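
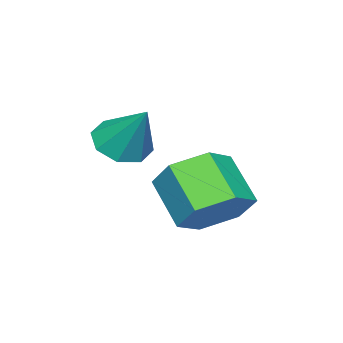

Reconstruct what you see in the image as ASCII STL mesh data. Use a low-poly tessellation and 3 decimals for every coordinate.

solid 
facet normal 0.349 0.667 -0.658
outer loop
vertex 3.929 -0.455 -4.199
vertex 3.259 0.214 -3.876
vertex 4.162 0.163 -3.448
endloop
endfacet
facet normal 0.907 -0.416 0.061
outer loop
vertex 3.929 -0.455 -4.199
vertex 4.162 0.163 -3.448
vertex 3.39 -1.483 -3.187
endloop
endfacet
facet normal 0.907 -0.416 0.061
outer loop
vertex 3.39 -1.483 -3.187
vertex 4.162 0.163 -3.448
vertex 3.623 -0.865 -2.436
endloop
endfacet
facet normal -0.350 -0.667 0.658
outer loop
vertex 3.39 -1.483 -3.187
vertex 3.623 -0.865 -2.436
vertex 2.721 -0.814 -2.864
endloop
endfacet
facet normal 0.349 0.667 -0.658
outer loop
vertex 4.162 0.163 -3.448
vertex 3.259 0.214 -3.876
vertex 3.492 0.832 -3.125
endloop
endfacet
facet normal 0.655 0.327 0.681
outer loop
vertex 4.162 0.163 -3.448
vertex 3.492 0.832 -3.125
vertex 3.623 -0.865 -2.436
endloop
endfacet
facet normal 0.656 0.327 0.681
outer loop
vertex 3.623 -0.865 -2.436
vertex 3.492 0.832 -3.125
vertex 2.954 -0.196 -2.113
endloop
endfacet
facet normal -0.350 -0.667 0.658
outer loop
vertex 3.623 -0.865 -2.436
vertex 2.954 -0.196 -2.113
vertex 2.721 -0.814 -2.864
endloop
endfacet
facet normal 0.350 0.667 -0.658
outer loop
vertex 3.492 0.832 -3.125
vertex 3.259 0.214 -3.876
vertex 2.59 0.883 -3.553
endloop
endfacet
facet normal -0.252 0.743 0.620
outer loop
vertex 3.492 0.832 -3.125
vertex 2.59 0.883 -3.553
vertex 2.954 -0.196 -2.113
endloop
endfacet
facet normal -0.252 0.743 0.620
outer loop
vertex 2.954 -0.196 -2.113
vertex 2.59 0.883 -3.553
vertex 2.051 -0.145 -2.541
endloop
endfacet
facet normal -0.349 -0.667 0.658
outer loop
vertex 2.954 -0.196 -2.113
vertex 2.051 -0.145 -2.541
vertex 2.721 -0.814 -2.864
endloop
endfacet
facet normal 0.350 0.667 -0.658
outer loop
vertex 2.59 0.883 -3.553
vertex 3.259 0.214 -3.876
vertex 2.357 0.265 -4.304
endloop
endfacet
facet normal -0.907 0.416 -0.061
outer loop
vertex 2.59 0.883 -3.553
vertex 2.357 0.265 -4.304
vertex 2.051 -0.145 -2.541
endloop
endfacet
facet normal -0.907 0.416 -0.061
outer loop
vertex 2.051 -0.145 -2.541
vertex 2.357 0.265 -4.304
vertex 1.818 -0.763 -3.292
endloop
endfacet
facet normal -0.349 -0.667 0.658
outer loop
vertex 2.051 -0.145 -2.541
vertex 1.818 -0.763 -3.292
vertex 2.721 -0.814 -2.864
endloop
endfacet
facet normal 0.350 0.667 -0.658
outer loop
vertex 2.357 0.265 -4.304
vertex 3.259 0.214 -3.876
vertex 3.026 -0.404 -4.627
endloop
endfacet
facet normal -0.655 -0.327 -0.681
outer loop
vertex 2.357 0.265 -4.304
vertex 3.026 -0.404 -4.627
vertex 1.818 -0.763 -3.292
endloop
endfacet
facet normal -0.655 -0.327 -0.681
outer loop
vertex 1.818 -0.763 -3.292
vertex 3.026 -0.404 -4.627
vertex 2.488 -1.432 -3.615
endloop
endfacet
facet normal -0.349 -0.667 0.658
outer loop
vertex 1.818 -0.763 -3.292
vertex 2.488 -1.432 -3.615
vertex 2.721 -0.814 -2.864
endloop
endfacet
facet normal 0.349 0.667 -0.658
outer loop
vertex 3.026 -0.404 -4.627
vertex 3.259 0.214 -3.876
vertex 3.929 -0.455 -4.199
endloop
endfacet
facet normal 0.252 -0.743 -0.620
outer loop
vertex 3.026 -0.404 -4.627
vertex 3.929 -0.455 -4.199
vertex 2.488 -1.432 -3.615
endloop
endfacet
facet normal 0.252 -0.743 -0.620
outer loop
vertex 2.488 -1.432 -3.615
vertex 3.929 -0.455 -4.199
vertex 3.39 -1.483 -3.187
endloop
endfacet
facet normal -0.350 -0.667 0.658
outer loop
vertex 2.488 -1.432 -3.615
vertex 3.39 -1.483 -3.187
vertex 2.721 -0.814 -2.864
endloop
endfacet
facet normal -0.222 -0.585 -0.780
outer loop
vertex 3.683 -2.992 -1.814
vertex 3.233 -2.408 -2.124
vertex 4.001 -2.621 -2.183
endloop
endfacet
facet normal 0.842 -0.244 0.481
outer loop
vertex 3.683 -2.992 -1.814
vertex 4.001 -2.621 -2.183
vertex 3.587 -1.472 -0.876
endloop
endfacet
facet normal -0.222 -0.585 -0.780
outer loop
vertex 4.001 -2.621 -2.183
vertex 3.233 -2.408 -2.124
vertex 3.87 -2.126 -2.517
endloop
endfacet
facet normal 0.957 0.287 0.050
outer loop
vertex 4.001 -2.621 -2.183
vertex 3.87 -2.126 -2.517
vertex 3.587 -1.472 -0.876
endloop
endfacet
facet normal -0.223 -0.585 -0.780
outer loop
vertex 3.87 -2.126 -2.517
vertex 3.233 -2.408 -2.124
vertex 3.365 -1.795 -2.621
endloop
endfacet
facet normal 0.566 0.795 -0.219
outer loop
vertex 3.87 -2.126 -2.517
vertex 3.365 -1.795 -2.621
vertex 3.587 -1.472 -0.876
endloop
endfacet
facet normal -0.221 -0.585 -0.780
outer loop
vertex 3.365 -1.795 -2.621
vertex 3.233 -2.408 -2.124
vertex 2.782 -1.824 -2.434
endloop
endfacet
facet normal -0.103 0.980 -0.168
outer loop
vertex 3.365 -1.795 -2.621
vertex 2.782 -1.824 -2.434
vertex 3.587 -1.472 -0.876
endloop
endfacet
facet normal -0.222 -0.585 -0.780
outer loop
vertex 2.782 -1.824 -2.434
vertex 3.233 -2.408 -2.124
vertex 2.464 -2.195 -2.065
endloop
endfacet
facet normal -0.656 0.735 0.173
outer loop
vertex 2.782 -1.824 -2.434
vertex 2.464 -2.195 -2.065
vertex 3.587 -1.472 -0.876
endloop
endfacet
facet normal -0.222 -0.585 -0.780
outer loop
vertex 2.464 -2.195 -2.065
vertex 3.233 -2.408 -2.124
vertex 2.596 -2.691 -1.731
endloop
endfacet
facet normal -0.770 0.202 0.605
outer loop
vertex 2.464 -2.195 -2.065
vertex 2.596 -2.691 -1.731
vertex 3.587 -1.472 -0.876
endloop
endfacet
facet normal -0.222 -0.585 -0.780
outer loop
vertex 2.596 -2.691 -1.731
vertex 3.233 -2.408 -2.124
vertex 3.101 -3.021 -1.627
endloop
endfacet
facet normal -0.379 -0.305 0.874
outer loop
vertex 2.596 -2.691 -1.731
vertex 3.101 -3.021 -1.627
vertex 3.587 -1.472 -0.876
endloop
endfacet
facet normal -0.222 -0.585 -0.780
outer loop
vertex 3.101 -3.021 -1.627
vertex 3.233 -2.408 -2.124
vertex 3.683 -2.992 -1.814
endloop
endfacet
facet normal 0.289 -0.490 0.823
outer loop
vertex 3.101 -3.021 -1.627
vertex 3.683 -2.992 -1.814
vertex 3.587 -1.472 -0.876
endloop
endfacet

endsolid


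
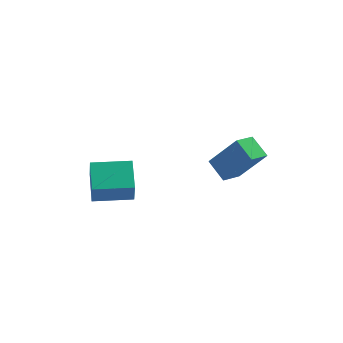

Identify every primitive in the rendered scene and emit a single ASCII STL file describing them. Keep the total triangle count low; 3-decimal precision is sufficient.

solid 
facet normal -0.573 0.177 -0.800
outer loop
vertex 2.482 -2.082 -0.984
vertex 1.983 -1.193 -0.43
vertex 3.27 -1.384 -1.394
endloop
endfacet
facet normal 0.430 -0.766 -0.478
outer loop
vertex 4.377 -1.727 0.15
vertex 2.482 -2.082 -0.984
vertex 3.27 -1.384 -1.394
endloop
endfacet
facet normal -0.573 0.179 -0.800
outer loop
vertex 3.27 -1.384 -1.394
vertex 1.983 -1.193 -0.43
vertex 2.772 -0.495 -0.839
endloop
endfacet
facet normal 0.698 0.618 -0.363
outer loop
vertex 2.772 -0.495 -0.839
vertex 4.377 -1.727 0.15
vertex 3.27 -1.384 -1.394
endloop
endfacet
facet normal -0.698 -0.618 0.363
outer loop
vertex 2.482 -2.082 -0.984
vertex 3.09 -1.536 1.114
vertex 1.983 -1.193 -0.43
endloop
endfacet
facet normal 0.430 -0.766 -0.478
outer loop
vertex 3.588 -2.425 0.559
vertex 2.482 -2.082 -0.984
vertex 4.377 -1.727 0.15
endloop
endfacet
facet normal -0.698 -0.617 0.363
outer loop
vertex 3.588 -2.425 0.559
vertex 3.09 -1.536 1.114
vertex 2.482 -2.082 -0.984
endloop
endfacet
facet normal -0.430 0.766 0.478
outer loop
vertex 1.983 -1.193 -0.43
vertex 3.09 -1.536 1.114
vertex 2.772 -0.495 -0.839
endloop
endfacet
facet normal 0.698 0.618 -0.363
outer loop
vertex 3.878 -0.838 0.704
vertex 4.377 -1.727 0.15
vertex 2.772 -0.495 -0.839
endloop
endfacet
facet normal -0.430 0.766 0.478
outer loop
vertex 2.772 -0.495 -0.839
vertex 3.09 -1.536 1.114
vertex 3.878 -0.838 0.704
endloop
endfacet
facet normal 0.572 -0.178 0.801
outer loop
vertex 3.878 -0.838 0.704
vertex 3.588 -2.425 0.559
vertex 4.377 -1.727 0.15
endloop
endfacet
facet normal 0.574 -0.178 0.800
outer loop
vertex 3.09 -1.536 1.114
vertex 3.588 -2.425 0.559
vertex 3.878 -0.838 0.704
endloop
endfacet
facet normal -1.000 0.030 0.009
outer loop
vertex -2.821 0.876 -3.645
vertex -2.77 2.396 -3.087
vertex -2.819 1.321 -4.856
endloop
endfacet
facet normal -0.032 -0.938 -0.345
outer loop
vertex -0.95 1.264 -4.873
vertex -2.821 0.876 -3.645
vertex -2.819 1.321 -4.856
endloop
endfacet
facet normal -1.000 0.030 0.009
outer loop
vertex -2.819 1.321 -4.856
vertex -2.77 2.396 -3.087
vertex -2.768 2.84 -4.298
endloop
endfacet
facet normal 0.002 0.345 -0.939
outer loop
vertex -2.768 2.84 -4.298
vertex -0.95 1.264 -4.873
vertex -2.819 1.321 -4.856
endloop
endfacet
facet normal -0.002 -0.345 0.939
outer loop
vertex -2.821 0.876 -3.645
vertex -0.901 2.339 -3.104
vertex -2.77 2.396 -3.087
endloop
endfacet
facet normal -0.031 -0.938 -0.344
outer loop
vertex -0.952 0.82 -3.662
vertex -2.821 0.876 -3.645
vertex -0.95 1.264 -4.873
endloop
endfacet
facet normal -0.002 -0.345 0.939
outer loop
vertex -0.952 0.82 -3.662
vertex -0.901 2.339 -3.104
vertex -2.821 0.876 -3.645
endloop
endfacet
facet normal 0.032 0.938 0.344
outer loop
vertex -2.77 2.396 -3.087
vertex -0.901 2.339 -3.104
vertex -2.768 2.84 -4.298
endloop
endfacet
facet normal 0.002 0.345 -0.939
outer loop
vertex -0.899 2.784 -4.315
vertex -0.95 1.264 -4.873
vertex -2.768 2.84 -4.298
endloop
endfacet
facet normal 0.031 0.938 0.345
outer loop
vertex -2.768 2.84 -4.298
vertex -0.901 2.339 -3.104
vertex -0.899 2.784 -4.315
endloop
endfacet
facet normal 1.000 -0.030 -0.009
outer loop
vertex -0.899 2.784 -4.315
vertex -0.952 0.82 -3.662
vertex -0.95 1.264 -4.873
endloop
endfacet
facet normal 1.000 -0.030 -0.009
outer loop
vertex -0.901 2.339 -3.104
vertex -0.952 0.82 -3.662
vertex -0.899 2.784 -4.315
endloop
endfacet

endsolid


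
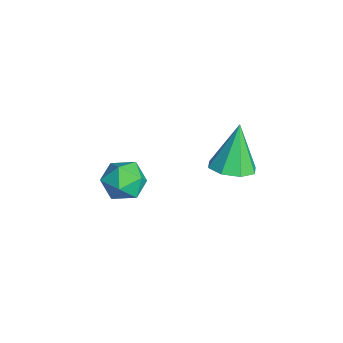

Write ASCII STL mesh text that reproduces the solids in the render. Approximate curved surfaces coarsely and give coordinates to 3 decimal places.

solid 
facet normal 0.323 -0.207 -0.923
outer loop
vertex 2.669 -1.286 2.185
vertex 2.06 -0.76 1.854
vertex 2.883 -0.659 2.119
endloop
endfacet
facet normal 0.696 -0.164 0.699
outer loop
vertex 2.669 -1.286 2.185
vertex 2.883 -0.659 2.119
vertex 1.44 -0.36 3.626
endloop
endfacet
facet normal 0.323 -0.208 -0.923
outer loop
vertex 2.883 -0.659 2.119
vertex 2.06 -0.76 1.854
vertex 2.615 -0.091 1.897
endloop
endfacet
facet normal 0.665 0.522 0.533
outer loop
vertex 2.883 -0.659 2.119
vertex 2.615 -0.091 1.897
vertex 1.44 -0.36 3.626
endloop
endfacet
facet normal 0.323 -0.208 -0.923
outer loop
vertex 2.615 -0.091 1.897
vertex 2.06 -0.76 1.854
vertex 2.022 0.085 1.65
endloop
endfacet
facet normal 0.172 0.949 0.264
outer loop
vertex 2.615 -0.091 1.897
vertex 2.022 0.085 1.65
vertex 1.44 -0.36 3.626
endloop
endfacet
facet normal 0.324 -0.208 -0.923
outer loop
vertex 2.022 0.085 1.65
vertex 2.06 -0.76 1.854
vertex 1.452 -0.234 1.522
endloop
endfacet
facet normal -0.496 0.867 0.049
outer loop
vertex 2.022 0.085 1.65
vertex 1.452 -0.234 1.522
vertex 1.44 -0.36 3.626
endloop
endfacet
facet normal 0.323 -0.209 -0.923
outer loop
vertex 1.452 -0.234 1.522
vertex 2.06 -0.76 1.854
vertex 1.238 -0.861 1.589
endloop
endfacet
facet normal -0.946 0.324 0.014
outer loop
vertex 1.452 -0.234 1.522
vertex 1.238 -0.861 1.589
vertex 1.44 -0.36 3.626
endloop
endfacet
facet normal 0.323 -0.207 -0.923
outer loop
vertex 1.238 -0.861 1.589
vertex 2.06 -0.76 1.854
vertex 1.506 -1.429 1.81
endloop
endfacet
facet normal -0.915 -0.362 0.180
outer loop
vertex 1.238 -0.861 1.589
vertex 1.506 -1.429 1.81
vertex 1.44 -0.36 3.626
endloop
endfacet
facet normal 0.325 -0.208 -0.923
outer loop
vertex 1.506 -1.429 1.81
vertex 2.06 -0.76 1.854
vertex 2.098 -1.605 2.058
endloop
endfacet
facet normal -0.422 -0.788 0.448
outer loop
vertex 1.506 -1.429 1.81
vertex 2.098 -1.605 2.058
vertex 1.44 -0.36 3.626
endloop
endfacet
facet normal 0.322 -0.208 -0.924
outer loop
vertex 2.098 -1.605 2.058
vertex 2.06 -0.76 1.854
vertex 2.669 -1.286 2.185
endloop
endfacet
facet normal 0.247 -0.706 0.664
outer loop
vertex 2.098 -1.605 2.058
vertex 2.669 -1.286 2.185
vertex 1.44 -0.36 3.626
endloop
endfacet
facet normal -0.597 0.802 -0.001
outer loop
vertex -1.171 -3.112 -1.624
vertex -1.927 -3.675 -1.702
vertex -1.604 -3.433 -0.846
endloop
endfacet
facet normal -0.006 0.926 0.378
outer loop
vertex -1.171 -3.112 -1.624
vertex -1.604 -3.433 -0.846
vertex -0.658 -3.41 -0.887
endloop
endfacet
facet normal 0.555 0.830 -0.051
outer loop
vertex -1.171 -3.112 -1.624
vertex -0.658 -3.41 -0.887
vertex -0.398 -3.638 -1.768
endloop
endfacet
facet normal 0.311 0.647 -0.696
outer loop
vertex -1.171 -3.112 -1.624
vertex -0.398 -3.638 -1.768
vertex -1.182 -3.802 -2.271
endloop
endfacet
facet normal -0.401 0.630 -0.665
outer loop
vertex -1.171 -3.112 -1.624
vertex -1.182 -3.802 -2.271
vertex -1.927 -3.675 -1.702
endloop
endfacet
facet normal 0.028 0.438 0.899
outer loop
vertex -0.658 -3.41 -0.887
vertex -1.604 -3.433 -0.846
vertex -1.098 -4.158 -0.509
endloop
endfacet
facet normal -0.929 0.238 0.283
outer loop
vertex -1.604 -3.433 -0.846
vertex -1.927 -3.675 -1.702
vertex -1.882 -4.322 -1.012
endloop
endfacet
facet normal -0.611 -0.040 -0.791
outer loop
vertex -1.927 -3.675 -1.702
vertex -1.182 -3.802 -2.271
vertex -1.622 -4.55 -1.893
endloop
endfacet
facet normal 0.542 -0.013 -0.840
outer loop
vertex -1.182 -3.802 -2.271
vertex -0.398 -3.638 -1.768
vertex -0.676 -4.527 -1.934
endloop
endfacet
facet normal 0.937 0.282 0.204
outer loop
vertex -0.398 -3.638 -1.768
vertex -0.658 -3.41 -0.887
vertex -0.353 -4.285 -1.078
endloop
endfacet
facet normal -0.311 -0.647 0.696
outer loop
vertex -1.109 -4.848 -1.156
vertex -1.098 -4.158 -0.509
vertex -1.882 -4.322 -1.012
endloop
endfacet
facet normal -0.555 -0.830 0.051
outer loop
vertex -1.109 -4.848 -1.156
vertex -1.882 -4.322 -1.012
vertex -1.622 -4.55 -1.893
endloop
endfacet
facet normal 0.006 -0.926 -0.378
outer loop
vertex -1.109 -4.848 -1.156
vertex -1.622 -4.55 -1.893
vertex -0.676 -4.527 -1.934
endloop
endfacet
facet normal 0.597 -0.802 0.001
outer loop
vertex -1.109 -4.848 -1.156
vertex -0.676 -4.527 -1.934
vertex -0.353 -4.285 -1.078
endloop
endfacet
facet normal 0.401 -0.630 0.665
outer loop
vertex -1.109 -4.848 -1.156
vertex -0.353 -4.285 -1.078
vertex -1.098 -4.158 -0.509
endloop
endfacet
facet normal -0.542 0.013 0.840
outer loop
vertex -1.882 -4.322 -1.012
vertex -1.098 -4.158 -0.509
vertex -1.604 -3.433 -0.846
endloop
endfacet
facet normal -0.937 -0.282 -0.204
outer loop
vertex -1.622 -4.55 -1.893
vertex -1.882 -4.322 -1.012
vertex -1.927 -3.675 -1.702
endloop
endfacet
facet normal -0.028 -0.438 -0.899
outer loop
vertex -0.676 -4.527 -1.934
vertex -1.622 -4.55 -1.893
vertex -1.182 -3.802 -2.271
endloop
endfacet
facet normal 0.929 -0.238 -0.283
outer loop
vertex -0.353 -4.285 -1.078
vertex -0.676 -4.527 -1.934
vertex -0.398 -3.638 -1.768
endloop
endfacet
facet normal 0.611 0.040 0.791
outer loop
vertex -1.098 -4.158 -0.509
vertex -0.353 -4.285 -1.078
vertex -0.658 -3.41 -0.887
endloop
endfacet

endsolid


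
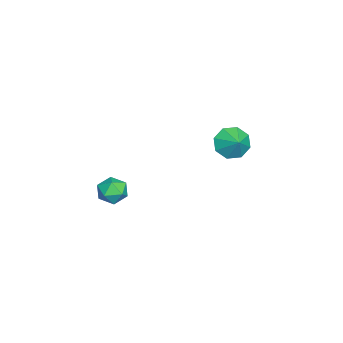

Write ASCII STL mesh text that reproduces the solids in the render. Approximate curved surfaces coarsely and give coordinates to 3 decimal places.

solid 
facet normal -0.564 0.825 -0.038
outer loop
vertex 3.511 -2.495 0.843
vertex 2.78 -2.983 1.096
vertex 3.31 -2.591 1.731
endloop
endfacet
facet normal 0.111 0.985 0.132
outer loop
vertex 3.511 -2.495 0.843
vertex 3.31 -2.591 1.731
vertex 4.178 -2.651 1.449
endloop
endfacet
facet normal 0.532 0.750 -0.393
outer loop
vertex 3.511 -2.495 0.843
vertex 4.178 -2.651 1.449
vertex 4.185 -3.079 0.641
endloop
endfacet
facet normal 0.118 0.444 -0.888
outer loop
vertex 3.511 -2.495 0.843
vertex 4.185 -3.079 0.641
vertex 3.32 -3.285 0.423
endloop
endfacet
facet normal -0.559 0.491 -0.669
outer loop
vertex 3.511 -2.495 0.843
vertex 3.32 -3.285 0.423
vertex 2.78 -2.983 1.096
endloop
endfacet
facet normal 0.279 0.629 0.726
outer loop
vertex 4.178 -2.651 1.449
vertex 3.31 -2.591 1.731
vertex 3.86 -3.235 2.077
endloop
endfacet
facet normal -0.813 0.369 0.451
outer loop
vertex 3.31 -2.591 1.731
vertex 2.78 -2.983 1.096
vertex 2.995 -3.441 1.859
endloop
endfacet
facet normal -0.805 -0.173 -0.568
outer loop
vertex 2.78 -2.983 1.096
vertex 3.32 -3.285 0.423
vertex 3.002 -3.869 1.051
endloop
endfacet
facet normal 0.292 -0.247 -0.924
outer loop
vertex 3.32 -3.285 0.423
vertex 4.185 -3.079 0.641
vertex 3.87 -3.929 0.769
endloop
endfacet
facet normal 0.961 0.247 -0.123
outer loop
vertex 4.185 -3.079 0.641
vertex 4.178 -2.651 1.449
vertex 4.4 -3.537 1.404
endloop
endfacet
facet normal -0.118 -0.444 0.888
outer loop
vertex 3.669 -4.025 1.657
vertex 3.86 -3.235 2.077
vertex 2.995 -3.441 1.859
endloop
endfacet
facet normal -0.532 -0.750 0.393
outer loop
vertex 3.669 -4.025 1.657
vertex 2.995 -3.441 1.859
vertex 3.002 -3.869 1.051
endloop
endfacet
facet normal -0.111 -0.985 -0.132
outer loop
vertex 3.669 -4.025 1.657
vertex 3.002 -3.869 1.051
vertex 3.87 -3.929 0.769
endloop
endfacet
facet normal 0.564 -0.825 0.038
outer loop
vertex 3.669 -4.025 1.657
vertex 3.87 -3.929 0.769
vertex 4.4 -3.537 1.404
endloop
endfacet
facet normal 0.559 -0.491 0.669
outer loop
vertex 3.669 -4.025 1.657
vertex 4.4 -3.537 1.404
vertex 3.86 -3.235 2.077
endloop
endfacet
facet normal -0.292 0.247 0.924
outer loop
vertex 2.995 -3.441 1.859
vertex 3.86 -3.235 2.077
vertex 3.31 -2.591 1.731
endloop
endfacet
facet normal -0.961 -0.247 0.123
outer loop
vertex 3.002 -3.869 1.051
vertex 2.995 -3.441 1.859
vertex 2.78 -2.983 1.096
endloop
endfacet
facet normal -0.279 -0.629 -0.726
outer loop
vertex 3.87 -3.929 0.769
vertex 3.002 -3.869 1.051
vertex 3.32 -3.285 0.423
endloop
endfacet
facet normal 0.813 -0.369 -0.451
outer loop
vertex 4.4 -3.537 1.404
vertex 3.87 -3.929 0.769
vertex 4.185 -3.079 0.641
endloop
endfacet
facet normal 0.805 0.173 0.568
outer loop
vertex 3.86 -3.235 2.077
vertex 4.4 -3.537 1.404
vertex 4.178 -2.651 1.449
endloop
endfacet
facet normal -0.736 -0.414 -0.536
outer loop
vertex -3.065 1.235 0.165
vertex -3.731 2.068 0.437
vertex -3.024 1.872 -0.383
endloop
endfacet
facet normal 0.992 -0.111 -0.054
outer loop
vertex -3.065 1.235 0.165
vertex -3.024 1.872 -0.383
vertex -2.869 2.552 1.063
endloop
endfacet
facet normal -0.736 -0.413 -0.536
outer loop
vertex -3.024 1.872 -0.383
vertex -3.731 2.068 0.437
vertex -3.396 2.624 -0.452
endloop
endfacet
facet normal 0.870 0.404 -0.283
outer loop
vertex -3.024 1.872 -0.383
vertex -3.396 2.624 -0.452
vertex -2.869 2.552 1.063
endloop
endfacet
facet normal -0.736 -0.414 -0.536
outer loop
vertex -3.396 2.624 -0.452
vertex -3.731 2.068 0.437
vertex -3.965 3.05 0.0
endloop
endfacet
facet normal 0.519 0.843 -0.141
outer loop
vertex -3.396 2.624 -0.452
vertex -3.965 3.05 0.0
vertex -2.869 2.552 1.063
endloop
endfacet
facet normal -0.736 -0.414 -0.535
outer loop
vertex -3.965 3.05 0.0
vertex -3.731 2.068 0.437
vertex -4.396 2.901 0.708
endloop
endfacet
facet normal 0.149 0.946 0.290
outer loop
vertex -3.965 3.05 0.0
vertex -4.396 2.901 0.708
vertex -2.869 2.552 1.063
endloop
endfacet
facet normal -0.736 -0.413 -0.536
outer loop
vertex -4.396 2.901 0.708
vertex -3.731 2.068 0.437
vertex -4.437 2.264 1.256
endloop
endfacet
facet normal -0.027 0.653 0.757
outer loop
vertex -4.396 2.901 0.708
vertex -4.437 2.264 1.256
vertex -2.869 2.552 1.063
endloop
endfacet
facet normal -0.736 -0.413 -0.536
outer loop
vertex -4.437 2.264 1.256
vertex -3.731 2.068 0.437
vertex -4.065 1.512 1.325
endloop
endfacet
facet normal 0.096 0.138 0.986
outer loop
vertex -4.437 2.264 1.256
vertex -4.065 1.512 1.325
vertex -2.869 2.552 1.063
endloop
endfacet
facet normal -0.736 -0.413 -0.536
outer loop
vertex -4.065 1.512 1.325
vertex -3.731 2.068 0.437
vertex -3.497 1.086 0.873
endloop
endfacet
facet normal 0.446 -0.300 0.843
outer loop
vertex -4.065 1.512 1.325
vertex -3.497 1.086 0.873
vertex -2.869 2.552 1.063
endloop
endfacet
facet normal -0.736 -0.413 -0.536
outer loop
vertex -3.497 1.086 0.873
vertex -3.731 2.068 0.437
vertex -3.065 1.235 0.165
endloop
endfacet
facet normal 0.816 -0.403 0.413
outer loop
vertex -3.497 1.086 0.873
vertex -3.065 1.235 0.165
vertex -2.869 2.552 1.063
endloop
endfacet

endsolid


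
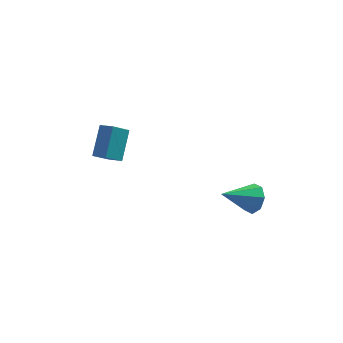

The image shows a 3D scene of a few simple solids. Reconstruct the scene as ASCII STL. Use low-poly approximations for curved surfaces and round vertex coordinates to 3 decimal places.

solid 
facet normal -0.745 0.564 -0.356
outer loop
vertex -2.541 3.026 2.41
vertex -1.751 3.562 1.604
vertex -2.932 1.72 1.159
endloop
endfacet
facet normal -0.633 -0.428 0.645
outer loop
vertex -2.269 1.218 1.476
vertex -2.541 3.026 2.41
vertex -2.932 1.72 1.159
endloop
endfacet
facet normal -0.745 0.564 -0.356
outer loop
vertex -2.932 1.72 1.159
vertex -1.751 3.562 1.604
vertex -2.142 2.256 0.353
endloop
endfacet
facet normal -0.211 -0.706 -0.676
outer loop
vertex -2.142 2.256 0.353
vertex -2.269 1.218 1.476
vertex -2.932 1.72 1.159
endloop
endfacet
facet normal 0.211 0.706 0.676
outer loop
vertex -2.541 3.026 2.41
vertex -1.088 3.06 1.921
vertex -1.751 3.562 1.604
endloop
endfacet
facet normal -0.633 -0.428 0.645
outer loop
vertex -1.878 2.524 2.727
vertex -2.541 3.026 2.41
vertex -2.269 1.218 1.476
endloop
endfacet
facet normal 0.211 0.706 0.676
outer loop
vertex -1.878 2.524 2.727
vertex -1.088 3.06 1.921
vertex -2.541 3.026 2.41
endloop
endfacet
facet normal 0.633 0.428 -0.645
outer loop
vertex -1.751 3.562 1.604
vertex -1.088 3.06 1.921
vertex -2.142 2.256 0.353
endloop
endfacet
facet normal -0.211 -0.706 -0.676
outer loop
vertex -1.479 1.754 0.67
vertex -2.269 1.218 1.476
vertex -2.142 2.256 0.353
endloop
endfacet
facet normal 0.633 0.428 -0.645
outer loop
vertex -2.142 2.256 0.353
vertex -1.088 3.06 1.921
vertex -1.479 1.754 0.67
endloop
endfacet
facet normal 0.745 -0.564 0.356
outer loop
vertex -1.479 1.754 0.67
vertex -1.878 2.524 2.727
vertex -2.269 1.218 1.476
endloop
endfacet
facet normal 0.745 -0.564 0.356
outer loop
vertex -1.088 3.06 1.921
vertex -1.878 2.524 2.727
vertex -1.479 1.754 0.67
endloop
endfacet
facet normal 0.812 0.295 -0.503
outer loop
vertex 5.208 -2.799 1.854
vertex 4.714 -2.324 1.335
vertex 5.124 -2.186 2.078
endloop
endfacet
facet normal 0.217 -0.309 0.926
outer loop
vertex 5.208 -2.799 1.854
vertex 5.124 -2.186 2.078
vertex 3.146 -2.896 2.305
endloop
endfacet
facet normal 0.812 0.296 -0.503
outer loop
vertex 5.124 -2.186 2.078
vertex 4.714 -2.324 1.335
vertex 4.799 -1.654 1.866
endloop
endfacet
facet normal -0.022 0.359 0.933
outer loop
vertex 5.124 -2.186 2.078
vertex 4.799 -1.654 1.866
vertex 3.146 -2.896 2.305
endloop
endfacet
facet normal 0.811 0.296 -0.504
outer loop
vertex 4.799 -1.654 1.866
vertex 4.714 -2.324 1.335
vertex 4.424 -1.515 1.344
endloop
endfacet
facet normal -0.428 0.748 0.507
outer loop
vertex 4.799 -1.654 1.866
vertex 4.424 -1.515 1.344
vertex 3.146 -2.896 2.305
endloop
endfacet
facet normal 0.812 0.297 -0.503
outer loop
vertex 4.424 -1.515 1.344
vertex 4.714 -2.324 1.335
vertex 4.219 -1.85 0.815
endloop
endfacet
facet normal -0.765 0.635 -0.105
outer loop
vertex 4.424 -1.515 1.344
vertex 4.219 -1.85 0.815
vertex 3.146 -2.896 2.305
endloop
endfacet
facet normal 0.812 0.296 -0.503
outer loop
vertex 4.219 -1.85 0.815
vertex 4.714 -2.324 1.335
vertex 4.304 -2.463 0.591
endloop
endfacet
facet normal -0.835 0.083 -0.543
outer loop
vertex 4.219 -1.85 0.815
vertex 4.304 -2.463 0.591
vertex 3.146 -2.896 2.305
endloop
endfacet
facet normal 0.813 0.295 -0.503
outer loop
vertex 4.304 -2.463 0.591
vertex 4.714 -2.324 1.335
vertex 4.628 -2.995 0.803
endloop
endfacet
facet normal -0.597 -0.583 -0.551
outer loop
vertex 4.304 -2.463 0.591
vertex 4.628 -2.995 0.803
vertex 3.146 -2.896 2.305
endloop
endfacet
facet normal 0.811 0.296 -0.504
outer loop
vertex 4.628 -2.995 0.803
vertex 4.714 -2.324 1.335
vertex 5.003 -3.134 1.325
endloop
endfacet
facet normal -0.190 -0.974 -0.123
outer loop
vertex 4.628 -2.995 0.803
vertex 5.003 -3.134 1.325
vertex 3.146 -2.896 2.305
endloop
endfacet
facet normal 0.812 0.296 -0.502
outer loop
vertex 5.003 -3.134 1.325
vertex 4.714 -2.324 1.335
vertex 5.208 -2.799 1.854
endloop
endfacet
facet normal 0.147 -0.860 0.488
outer loop
vertex 5.003 -3.134 1.325
vertex 5.208 -2.799 1.854
vertex 3.146 -2.896 2.305
endloop
endfacet

endsolid


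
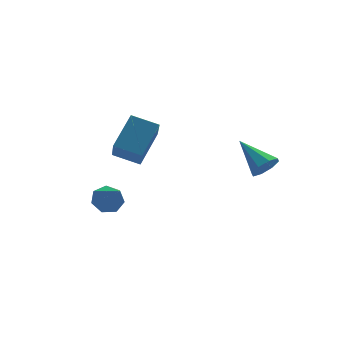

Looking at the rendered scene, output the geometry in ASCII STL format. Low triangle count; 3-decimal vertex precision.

solid 
facet normal 0.296 -0.807 -0.511
outer loop
vertex 4.525 -3.957 0.918
vertex 3.97 -3.778 0.314
vertex 4.772 -3.578 0.462
endloop
endfacet
facet normal 0.718 0.292 0.632
outer loop
vertex 4.525 -3.957 0.918
vertex 4.772 -3.578 0.462
vertex 3.35 -2.082 1.386
endloop
endfacet
facet normal 0.296 -0.808 -0.510
outer loop
vertex 4.772 -3.578 0.462
vertex 3.97 -3.778 0.314
vertex 4.549 -3.316 -0.082
endloop
endfacet
facet normal 0.733 0.680 0.027
outer loop
vertex 4.772 -3.578 0.462
vertex 4.549 -3.316 -0.082
vertex 3.35 -2.082 1.386
endloop
endfacet
facet normal 0.295 -0.808 -0.510
outer loop
vertex 4.549 -3.316 -0.082
vertex 3.97 -3.778 0.314
vertex 3.987 -3.325 -0.393
endloop
endfacet
facet normal 0.258 0.833 -0.490
outer loop
vertex 4.549 -3.316 -0.082
vertex 3.987 -3.325 -0.393
vertex 3.35 -2.082 1.386
endloop
endfacet
facet normal 0.295 -0.808 -0.510
outer loop
vertex 3.987 -3.325 -0.393
vertex 3.97 -3.778 0.314
vertex 3.415 -3.599 -0.29
endloop
endfacet
facet normal -0.428 0.662 -0.616
outer loop
vertex 3.987 -3.325 -0.393
vertex 3.415 -3.599 -0.29
vertex 3.35 -2.082 1.386
endloop
endfacet
facet normal 0.296 -0.807 -0.511
outer loop
vertex 3.415 -3.599 -0.29
vertex 3.97 -3.778 0.314
vertex 3.168 -3.978 0.166
endloop
endfacet
facet normal -0.923 0.267 -0.278
outer loop
vertex 3.415 -3.599 -0.29
vertex 3.168 -3.978 0.166
vertex 3.35 -2.082 1.386
endloop
endfacet
facet normal 0.296 -0.808 -0.510
outer loop
vertex 3.168 -3.978 0.166
vertex 3.97 -3.778 0.314
vertex 3.39 -4.24 0.709
endloop
endfacet
facet normal -0.938 -0.120 0.326
outer loop
vertex 3.168 -3.978 0.166
vertex 3.39 -4.24 0.709
vertex 3.35 -2.082 1.386
endloop
endfacet
facet normal 0.296 -0.808 -0.510
outer loop
vertex 3.39 -4.24 0.709
vertex 3.97 -3.778 0.314
vertex 3.953 -4.231 1.021
endloop
endfacet
facet normal -0.463 -0.273 0.843
outer loop
vertex 3.39 -4.24 0.709
vertex 3.953 -4.231 1.021
vertex 3.35 -2.082 1.386
endloop
endfacet
facet normal 0.295 -0.808 -0.510
outer loop
vertex 3.953 -4.231 1.021
vertex 3.97 -3.778 0.314
vertex 4.525 -3.957 0.918
endloop
endfacet
facet normal 0.223 -0.102 0.969
outer loop
vertex 3.953 -4.231 1.021
vertex 4.525 -3.957 0.918
vertex 3.35 -2.082 1.386
endloop
endfacet
facet normal -0.034 0.732 -0.680
outer loop
vertex -1.818 0.716 -2.537
vertex -2.576 0.407 -2.832
vertex -2.436 0.995 -2.206
endloop
endfacet
facet normal 0.550 0.287 0.785
outer loop
vertex -1.818 0.716 -2.537
vertex -2.436 0.995 -2.206
vertex -2.504 -1.167 -1.368
endloop
endfacet
facet normal -0.034 0.732 -0.680
outer loop
vertex -2.436 0.995 -2.206
vertex -2.576 0.407 -2.832
vertex -3.16 0.831 -2.346
endloop
endfacet
facet normal -0.255 0.356 0.899
outer loop
vertex -2.436 0.995 -2.206
vertex -3.16 0.831 -2.346
vertex -2.504 -1.167 -1.368
endloop
endfacet
facet normal -0.034 0.732 -0.680
outer loop
vertex -3.16 0.831 -2.346
vertex -2.576 0.407 -2.832
vertex -3.444 0.348 -2.852
endloop
endfacet
facet normal -0.859 -0.031 0.512
outer loop
vertex -3.16 0.831 -2.346
vertex -3.444 0.348 -2.852
vertex -2.504 -1.167 -1.368
endloop
endfacet
facet normal -0.034 0.732 -0.680
outer loop
vertex -3.444 0.348 -2.852
vertex -2.576 0.407 -2.832
vertex -3.074 -0.091 -3.343
endloop
endfacet
facet normal -0.807 -0.584 -0.086
outer loop
vertex -3.444 0.348 -2.852
vertex -3.074 -0.091 -3.343
vertex -2.504 -1.167 -1.368
endloop
endfacet
facet normal -0.033 0.732 -0.681
outer loop
vertex -3.074 -0.091 -3.343
vertex -2.576 0.407 -2.832
vertex -2.329 -0.155 -3.448
endloop
endfacet
facet normal -0.138 -0.886 -0.443
outer loop
vertex -3.074 -0.091 -3.343
vertex -2.329 -0.155 -3.448
vertex -2.504 -1.167 -1.368
endloop
endfacet
facet normal -0.033 0.732 -0.681
outer loop
vertex -2.329 -0.155 -3.448
vertex -2.576 0.407 -2.832
vertex -1.77 0.204 -3.089
endloop
endfacet
facet normal 0.642 -0.709 -0.291
outer loop
vertex -2.329 -0.155 -3.448
vertex -1.77 0.204 -3.089
vertex -2.504 -1.167 -1.368
endloop
endfacet
facet normal -0.033 0.731 -0.681
outer loop
vertex -1.77 0.204 -3.089
vertex -2.576 0.407 -2.832
vertex -1.818 0.716 -2.537
endloop
endfacet
facet normal 0.949 -0.187 0.256
outer loop
vertex -1.77 0.204 -3.089
vertex -1.818 0.716 -2.537
vertex -2.504 -1.167 -1.368
endloop
endfacet
facet normal -0.614 -0.481 -0.626
outer loop
vertex -0.95 -0.124 0.227
vertex -2.122 0.754 0.702
vertex -0.53 1.222 -1.22
endloop
endfacet
facet normal 0.762 -0.570 -0.309
outer loop
vertex 0.802 2.266 0.138
vertex -0.95 -0.124 0.227
vertex -0.53 1.222 -1.22
endloop
endfacet
facet normal -0.614 -0.481 -0.626
outer loop
vertex -0.53 1.222 -1.22
vertex -2.122 0.754 0.702
vertex -1.702 2.099 -0.745
endloop
endfacet
facet normal 0.208 0.666 -0.716
outer loop
vertex -1.702 2.099 -0.745
vertex 0.802 2.266 0.138
vertex -0.53 1.222 -1.22
endloop
endfacet
facet normal -0.208 -0.666 0.716
outer loop
vertex -0.95 -0.124 0.227
vertex -0.79 1.798 2.06
vertex -2.122 0.754 0.702
endloop
endfacet
facet normal 0.762 -0.570 -0.309
outer loop
vertex 0.382 0.921 1.585
vertex -0.95 -0.124 0.227
vertex 0.802 2.266 0.138
endloop
endfacet
facet normal -0.208 -0.666 0.716
outer loop
vertex 0.382 0.921 1.585
vertex -0.79 1.798 2.06
vertex -0.95 -0.124 0.227
endloop
endfacet
facet normal -0.761 0.570 0.309
outer loop
vertex -2.122 0.754 0.702
vertex -0.79 1.798 2.06
vertex -1.702 2.099 -0.745
endloop
endfacet
facet normal 0.208 0.666 -0.717
outer loop
vertex -0.37 3.144 0.613
vertex 0.802 2.266 0.138
vertex -1.702 2.099 -0.745
endloop
endfacet
facet normal -0.762 0.570 0.309
outer loop
vertex -1.702 2.099 -0.745
vertex -0.79 1.798 2.06
vertex -0.37 3.144 0.613
endloop
endfacet
facet normal 0.614 0.481 0.626
outer loop
vertex -0.37 3.144 0.613
vertex 0.382 0.921 1.585
vertex 0.802 2.266 0.138
endloop
endfacet
facet normal 0.614 0.481 0.626
outer loop
vertex -0.79 1.798 2.06
vertex 0.382 0.921 1.585
vertex -0.37 3.144 0.613
endloop
endfacet

endsolid


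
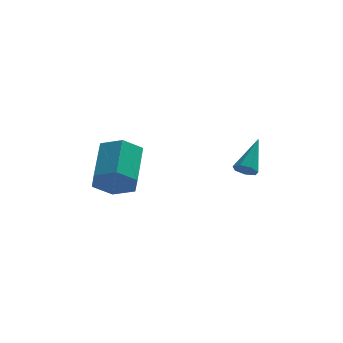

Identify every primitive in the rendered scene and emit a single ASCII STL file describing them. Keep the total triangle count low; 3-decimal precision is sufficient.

solid 
facet normal -0.319 -0.681 -0.659
outer loop
vertex 2.274 1.125 3.009
vertex 1.751 1.35 3.03
vertex 2.181 1.485 2.682
endloop
endfacet
facet normal 0.980 0.090 -0.179
outer loop
vertex 2.274 1.125 3.009
vertex 2.181 1.485 2.682
vertex 2.369 2.67 4.31
endloop
endfacet
facet normal -0.320 -0.681 -0.659
outer loop
vertex 2.181 1.485 2.682
vertex 1.751 1.35 3.03
vertex 1.764 1.743 2.618
endloop
endfacet
facet normal 0.500 0.672 -0.547
outer loop
vertex 2.181 1.485 2.682
vertex 1.764 1.743 2.618
vertex 2.369 2.67 4.31
endloop
endfacet
facet normal -0.319 -0.681 -0.659
outer loop
vertex 1.764 1.743 2.618
vertex 1.751 1.35 3.03
vertex 1.337 1.705 2.864
endloop
endfacet
facet normal -0.295 0.879 -0.376
outer loop
vertex 1.764 1.743 2.618
vertex 1.337 1.705 2.864
vertex 2.369 2.67 4.31
endloop
endfacet
facet normal -0.318 -0.680 -0.660
outer loop
vertex 1.337 1.705 2.864
vertex 1.751 1.35 3.03
vertex 1.221 1.399 3.235
endloop
endfacet
facet normal -0.806 0.555 0.205
outer loop
vertex 1.337 1.705 2.864
vertex 1.221 1.399 3.235
vertex 2.369 2.67 4.31
endloop
endfacet
facet normal -0.318 -0.680 -0.660
outer loop
vertex 1.221 1.399 3.235
vertex 1.751 1.35 3.03
vertex 1.504 1.056 3.452
endloop
endfacet
facet normal -0.649 -0.055 0.759
outer loop
vertex 1.221 1.399 3.235
vertex 1.504 1.056 3.452
vertex 2.369 2.67 4.31
endloop
endfacet
facet normal -0.318 -0.681 -0.660
outer loop
vertex 1.504 1.056 3.452
vertex 1.751 1.35 3.03
vertex 1.973 0.935 3.351
endloop
endfacet
facet normal 0.060 -0.493 0.868
outer loop
vertex 1.504 1.056 3.452
vertex 1.973 0.935 3.351
vertex 2.369 2.67 4.31
endloop
endfacet
facet normal -0.319 -0.681 -0.659
outer loop
vertex 1.973 0.935 3.351
vertex 1.751 1.35 3.03
vertex 2.274 1.125 3.009
endloop
endfacet
facet normal 0.783 -0.428 0.451
outer loop
vertex 1.973 0.935 3.351
vertex 2.274 1.125 3.009
vertex 2.369 2.67 4.31
endloop
endfacet
facet normal -0.110 -0.848 -0.519
outer loop
vertex -2.858 0.866 2.047
vertex -3.707 0.627 2.618
vertex -3.809 1.182 1.732
endloop
endfacet
facet normal 0.410 0.437 -0.801
outer loop
vertex -2.858 0.866 2.047
vertex -3.809 1.182 1.732
vertex -2.624 2.672 3.152
endloop
endfacet
facet normal 0.411 0.436 -0.801
outer loop
vertex -2.624 2.672 3.152
vertex -3.809 1.182 1.732
vertex -3.574 2.988 2.837
endloop
endfacet
facet normal 0.110 0.848 0.519
outer loop
vertex -2.624 2.672 3.152
vertex -3.574 2.988 2.837
vertex -3.473 2.433 3.722
endloop
endfacet
facet normal -0.110 -0.848 -0.519
outer loop
vertex -3.809 1.182 1.732
vertex -3.707 0.627 2.618
vertex -4.657 0.943 2.302
endloop
endfacet
facet normal -0.579 0.479 -0.660
outer loop
vertex -3.809 1.182 1.732
vertex -4.657 0.943 2.302
vertex -3.574 2.988 2.837
endloop
endfacet
facet normal -0.578 0.479 -0.660
outer loop
vertex -3.574 2.988 2.837
vertex -4.657 0.943 2.302
vertex -4.423 2.749 3.407
endloop
endfacet
facet normal 0.110 0.848 0.519
outer loop
vertex -3.574 2.988 2.837
vertex -4.423 2.749 3.407
vertex -3.473 2.433 3.722
endloop
endfacet
facet normal -0.110 -0.848 -0.519
outer loop
vertex -4.657 0.943 2.302
vertex -3.707 0.627 2.618
vertex -4.556 0.388 3.188
endloop
endfacet
facet normal -0.989 0.043 0.140
outer loop
vertex -4.657 0.943 2.302
vertex -4.556 0.388 3.188
vertex -4.423 2.749 3.407
endloop
endfacet
facet normal -0.989 0.043 0.140
outer loop
vertex -4.423 2.749 3.407
vertex -4.556 0.388 3.188
vertex -4.322 2.194 4.293
endloop
endfacet
facet normal 0.110 0.848 0.519
outer loop
vertex -4.423 2.749 3.407
vertex -4.322 2.194 4.293
vertex -3.473 2.433 3.722
endloop
endfacet
facet normal -0.110 -0.848 -0.519
outer loop
vertex -4.556 0.388 3.188
vertex -3.707 0.627 2.618
vertex -3.606 0.072 3.503
endloop
endfacet
facet normal -0.411 -0.437 0.800
outer loop
vertex -4.556 0.388 3.188
vertex -3.606 0.072 3.503
vertex -4.322 2.194 4.293
endloop
endfacet
facet normal -0.410 -0.437 0.801
outer loop
vertex -4.322 2.194 4.293
vertex -3.606 0.072 3.503
vertex -3.371 1.878 4.608
endloop
endfacet
facet normal 0.110 0.848 0.519
outer loop
vertex -4.322 2.194 4.293
vertex -3.371 1.878 4.608
vertex -3.473 2.433 3.722
endloop
endfacet
facet normal -0.110 -0.848 -0.519
outer loop
vertex -3.606 0.072 3.503
vertex -3.707 0.627 2.618
vertex -2.757 0.311 2.933
endloop
endfacet
facet normal 0.578 -0.479 0.660
outer loop
vertex -3.606 0.072 3.503
vertex -2.757 0.311 2.933
vertex -3.371 1.878 4.608
endloop
endfacet
facet normal 0.579 -0.479 0.660
outer loop
vertex -3.371 1.878 4.608
vertex -2.757 0.311 2.933
vertex -2.523 2.117 4.038
endloop
endfacet
facet normal 0.110 0.848 0.519
outer loop
vertex -3.371 1.878 4.608
vertex -2.523 2.117 4.038
vertex -3.473 2.433 3.722
endloop
endfacet
facet normal -0.110 -0.848 -0.519
outer loop
vertex -2.757 0.311 2.933
vertex -3.707 0.627 2.618
vertex -2.858 0.866 2.047
endloop
endfacet
facet normal 0.989 -0.043 -0.140
outer loop
vertex -2.757 0.311 2.933
vertex -2.858 0.866 2.047
vertex -2.523 2.117 4.038
endloop
endfacet
facet normal 0.989 -0.043 -0.140
outer loop
vertex -2.523 2.117 4.038
vertex -2.858 0.866 2.047
vertex -2.624 2.672 3.152
endloop
endfacet
facet normal 0.110 0.848 0.519
outer loop
vertex -2.523 2.117 4.038
vertex -2.624 2.672 3.152
vertex -3.473 2.433 3.722
endloop
endfacet

endsolid


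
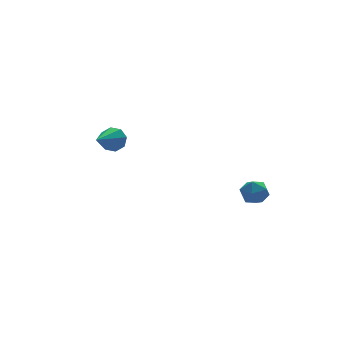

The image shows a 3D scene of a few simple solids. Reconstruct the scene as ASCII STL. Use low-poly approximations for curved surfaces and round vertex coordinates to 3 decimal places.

solid 
facet normal -0.441 0.520 0.732
outer loop
vertex 1.799 -2.463 -0.163
vertex 1.089 -2.922 -0.265
vertex 1.69 -3.181 0.281
endloop
endfacet
facet normal 0.264 0.478 0.838
outer loop
vertex 1.799 -2.463 -0.163
vertex 1.69 -3.181 0.281
vertex 2.45 -3.003 -0.06
endloop
endfacet
facet normal 0.589 0.762 0.270
outer loop
vertex 1.799 -2.463 -0.163
vertex 2.45 -3.003 -0.06
vertex 2.319 -2.634 -0.816
endloop
endfacet
facet normal 0.086 0.978 -0.187
outer loop
vertex 1.799 -2.463 -0.163
vertex 2.319 -2.634 -0.816
vertex 1.478 -2.584 -0.943
endloop
endfacet
facet normal -0.550 0.829 0.098
outer loop
vertex 1.799 -2.463 -0.163
vertex 1.478 -2.584 -0.943
vertex 1.089 -2.922 -0.265
endloop
endfacet
facet normal 0.441 -0.212 0.872
outer loop
vertex 2.45 -3.003 -0.06
vertex 1.69 -3.181 0.281
vertex 2.142 -3.796 -0.097
endloop
endfacet
facet normal -0.699 -0.145 0.700
outer loop
vertex 1.69 -3.181 0.281
vertex 1.089 -2.922 -0.265
vertex 1.301 -3.746 -0.224
endloop
endfacet
facet normal -0.876 0.355 -0.325
outer loop
vertex 1.089 -2.922 -0.265
vertex 1.478 -2.584 -0.943
vertex 1.17 -3.377 -0.98
endloop
endfacet
facet normal 0.154 0.597 -0.787
outer loop
vertex 1.478 -2.584 -0.943
vertex 2.319 -2.634 -0.816
vertex 1.93 -3.199 -1.321
endloop
endfacet
facet normal 0.968 0.247 -0.047
outer loop
vertex 2.319 -2.634 -0.816
vertex 2.45 -3.003 -0.06
vertex 2.531 -3.458 -0.775
endloop
endfacet
facet normal -0.086 -0.978 0.187
outer loop
vertex 1.821 -3.917 -0.877
vertex 2.142 -3.796 -0.097
vertex 1.301 -3.746 -0.224
endloop
endfacet
facet normal -0.589 -0.762 -0.270
outer loop
vertex 1.821 -3.917 -0.877
vertex 1.301 -3.746 -0.224
vertex 1.17 -3.377 -0.98
endloop
endfacet
facet normal -0.264 -0.478 -0.838
outer loop
vertex 1.821 -3.917 -0.877
vertex 1.17 -3.377 -0.98
vertex 1.93 -3.199 -1.321
endloop
endfacet
facet normal 0.441 -0.520 -0.732
outer loop
vertex 1.821 -3.917 -0.877
vertex 1.93 -3.199 -1.321
vertex 2.531 -3.458 -0.775
endloop
endfacet
facet normal 0.550 -0.829 -0.098
outer loop
vertex 1.821 -3.917 -0.877
vertex 2.531 -3.458 -0.775
vertex 2.142 -3.796 -0.097
endloop
endfacet
facet normal -0.154 -0.597 0.787
outer loop
vertex 1.301 -3.746 -0.224
vertex 2.142 -3.796 -0.097
vertex 1.69 -3.181 0.281
endloop
endfacet
facet normal -0.968 -0.247 0.047
outer loop
vertex 1.17 -3.377 -0.98
vertex 1.301 -3.746 -0.224
vertex 1.089 -2.922 -0.265
endloop
endfacet
facet normal -0.441 0.212 -0.872
outer loop
vertex 1.93 -3.199 -1.321
vertex 1.17 -3.377 -0.98
vertex 1.478 -2.584 -0.943
endloop
endfacet
facet normal 0.699 0.145 -0.700
outer loop
vertex 2.531 -3.458 -0.775
vertex 1.93 -3.199 -1.321
vertex 2.319 -2.634 -0.816
endloop
endfacet
facet normal 0.876 -0.355 0.325
outer loop
vertex 2.142 -3.796 -0.097
vertex 2.531 -3.458 -0.775
vertex 2.45 -3.003 -0.06
endloop
endfacet
facet normal 0.758 0.518 -0.397
outer loop
vertex -2.071 3.896 1.802
vertex -2.494 3.99 1.118
vertex -2.419 4.409 1.807
endloop
endfacet
facet normal 0.043 0.019 0.999
outer loop
vertex -2.071 3.896 1.802
vertex -2.419 4.409 1.807
vertex -3.986 2.97 1.902
endloop
endfacet
facet normal 0.757 0.518 -0.397
outer loop
vertex -2.419 4.409 1.807
vertex -2.494 3.99 1.118
vertex -2.811 4.676 1.408
endloop
endfacet
facet normal -0.420 0.507 0.752
outer loop
vertex -2.419 4.409 1.807
vertex -2.811 4.676 1.408
vertex -3.986 2.97 1.902
endloop
endfacet
facet normal 0.758 0.518 -0.397
outer loop
vertex -2.811 4.676 1.408
vertex -2.494 3.99 1.118
vertex -3.017 4.541 0.839
endloop
endfacet
facet normal -0.794 0.590 0.148
outer loop
vertex -2.811 4.676 1.408
vertex -3.017 4.541 0.839
vertex -3.986 2.97 1.902
endloop
endfacet
facet normal 0.757 0.517 -0.398
outer loop
vertex -3.017 4.541 0.839
vertex -2.494 3.99 1.118
vertex -2.917 4.083 0.434
endloop
endfacet
facet normal -0.860 0.219 -0.460
outer loop
vertex -3.017 4.541 0.839
vertex -2.917 4.083 0.434
vertex -3.986 2.97 1.902
endloop
endfacet
facet normal 0.757 0.518 -0.398
outer loop
vertex -2.917 4.083 0.434
vertex -2.494 3.99 1.118
vertex -2.569 3.57 0.429
endloop
endfacet
facet normal -0.581 -0.387 -0.716
outer loop
vertex -2.917 4.083 0.434
vertex -2.569 3.57 0.429
vertex -3.986 2.97 1.902
endloop
endfacet
facet normal 0.758 0.518 -0.398
outer loop
vertex -2.569 3.57 0.429
vertex -2.494 3.99 1.118
vertex -2.177 3.303 0.828
endloop
endfacet
facet normal -0.118 -0.875 -0.470
outer loop
vertex -2.569 3.57 0.429
vertex -2.177 3.303 0.828
vertex -3.986 2.97 1.902
endloop
endfacet
facet normal 0.757 0.518 -0.398
outer loop
vertex -2.177 3.303 0.828
vertex -2.494 3.99 1.118
vertex -1.97 3.438 1.397
endloop
endfacet
facet normal 0.256 -0.957 0.134
outer loop
vertex -2.177 3.303 0.828
vertex -1.97 3.438 1.397
vertex -3.986 2.97 1.902
endloop
endfacet
facet normal 0.757 0.518 -0.397
outer loop
vertex -1.97 3.438 1.397
vertex -2.494 3.99 1.118
vertex -2.071 3.896 1.802
endloop
endfacet
facet normal 0.322 -0.586 0.743
outer loop
vertex -1.97 3.438 1.397
vertex -2.071 3.896 1.802
vertex -3.986 2.97 1.902
endloop
endfacet

endsolid


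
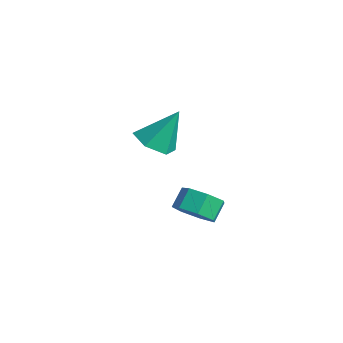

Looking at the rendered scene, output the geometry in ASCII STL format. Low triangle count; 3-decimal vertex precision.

solid 
facet normal -0.166 -0.500 -0.850
outer loop
vertex -2.671 -1.631 -2.462
vertex -3.266 -0.861 -2.799
vertex -2.256 -0.857 -2.999
endloop
endfacet
facet normal 0.889 -0.188 0.417
outer loop
vertex -2.671 -1.631 -2.462
vertex -2.256 -0.857 -2.999
vertex -2.934 0.141 -1.101
endloop
endfacet
facet normal -0.166 -0.501 -0.849
outer loop
vertex -2.256 -0.857 -2.999
vertex -3.266 -0.861 -2.799
vertex -2.851 -0.087 -3.337
endloop
endfacet
facet normal 0.798 0.602 -0.032
outer loop
vertex -2.256 -0.857 -2.999
vertex -2.851 -0.087 -3.337
vertex -2.934 0.141 -1.101
endloop
endfacet
facet normal -0.166 -0.501 -0.849
outer loop
vertex -2.851 -0.087 -3.337
vertex -3.266 -0.861 -2.799
vertex -3.861 -0.091 -3.137
endloop
endfacet
facet normal -0.024 0.994 -0.102
outer loop
vertex -2.851 -0.087 -3.337
vertex -3.861 -0.091 -3.137
vertex -2.934 0.141 -1.101
endloop
endfacet
facet normal -0.166 -0.501 -0.849
outer loop
vertex -3.861 -0.091 -3.137
vertex -3.266 -0.861 -2.799
vertex -4.277 -0.865 -2.599
endloop
endfacet
facet normal -0.754 0.597 0.275
outer loop
vertex -3.861 -0.091 -3.137
vertex -4.277 -0.865 -2.599
vertex -2.934 0.141 -1.101
endloop
endfacet
facet normal -0.166 -0.500 -0.850
outer loop
vertex -4.277 -0.865 -2.599
vertex -3.266 -0.861 -2.799
vertex -3.682 -1.635 -2.262
endloop
endfacet
facet normal -0.662 -0.195 0.724
outer loop
vertex -4.277 -0.865 -2.599
vertex -3.682 -1.635 -2.262
vertex -2.934 0.141 -1.101
endloop
endfacet
facet normal -0.166 -0.500 -0.850
outer loop
vertex -3.682 -1.635 -2.262
vertex -3.266 -0.861 -2.799
vertex -2.671 -1.631 -2.462
endloop
endfacet
facet normal 0.159 -0.586 0.794
outer loop
vertex -3.682 -1.635 -2.262
vertex -2.671 -1.631 -2.462
vertex -2.934 0.141 -1.101
endloop
endfacet
facet normal 0.342 -0.652 -0.677
outer loop
vertex 2.442 -1.435 -3.789
vertex 1.582 -1.81 -3.862
vertex 1.957 -1.102 -4.355
endloop
endfacet
facet normal 0.728 0.639 -0.248
outer loop
vertex 2.442 -1.435 -3.789
vertex 1.957 -1.102 -4.355
vertex 2.097 -0.776 -3.106
endloop
endfacet
facet normal 0.728 0.639 -0.248
outer loop
vertex 2.097 -0.776 -3.106
vertex 1.957 -1.102 -4.355
vertex 1.612 -0.443 -3.671
endloop
endfacet
facet normal -0.341 0.652 0.677
outer loop
vertex 2.097 -0.776 -3.106
vertex 1.612 -0.443 -3.671
vertex 1.238 -1.15 -3.178
endloop
endfacet
facet normal 0.341 -0.652 -0.677
outer loop
vertex 1.957 -1.102 -4.355
vertex 1.582 -1.81 -3.862
vertex 1.19 -1.302 -4.549
endloop
endfacet
facet normal -0.011 0.717 -0.697
outer loop
vertex 1.957 -1.102 -4.355
vertex 1.19 -1.302 -4.549
vertex 1.612 -0.443 -3.671
endloop
endfacet
facet normal -0.010 0.717 -0.697
outer loop
vertex 1.612 -0.443 -3.671
vertex 1.19 -1.302 -4.549
vertex 0.845 -0.643 -3.866
endloop
endfacet
facet normal -0.342 0.652 0.676
outer loop
vertex 1.612 -0.443 -3.671
vertex 0.845 -0.643 -3.866
vertex 1.238 -1.15 -3.178
endloop
endfacet
facet normal 0.341 -0.652 -0.677
outer loop
vertex 1.19 -1.302 -4.549
vertex 1.582 -1.81 -3.862
vertex 0.719 -1.884 -4.226
endloop
endfacet
facet normal -0.741 0.255 -0.621
outer loop
vertex 1.19 -1.302 -4.549
vertex 0.719 -1.884 -4.226
vertex 0.845 -0.643 -3.866
endloop
endfacet
facet normal -0.742 0.255 -0.620
outer loop
vertex 0.845 -0.643 -3.866
vertex 0.719 -1.884 -4.226
vertex 0.374 -1.225 -3.542
endloop
endfacet
facet normal -0.342 0.653 0.676
outer loop
vertex 0.845 -0.643 -3.866
vertex 0.374 -1.225 -3.542
vertex 1.238 -1.15 -3.178
endloop
endfacet
facet normal 0.341 -0.653 -0.676
outer loop
vertex 0.719 -1.884 -4.226
vertex 1.582 -1.81 -3.862
vertex 0.898 -2.41 -3.628
endloop
endfacet
facet normal -0.914 -0.399 -0.077
outer loop
vertex 0.719 -1.884 -4.226
vertex 0.898 -2.41 -3.628
vertex 0.374 -1.225 -3.542
endloop
endfacet
facet normal -0.914 -0.399 -0.077
outer loop
vertex 0.374 -1.225 -3.542
vertex 0.898 -2.41 -3.628
vertex 0.553 -1.751 -2.945
endloop
endfacet
facet normal -0.342 0.652 0.677
outer loop
vertex 0.374 -1.225 -3.542
vertex 0.553 -1.751 -2.945
vertex 1.238 -1.15 -3.178
endloop
endfacet
facet normal 0.341 -0.653 -0.677
outer loop
vertex 0.898 -2.41 -3.628
vertex 1.582 -1.81 -3.862
vertex 1.592 -2.484 -3.207
endloop
endfacet
facet normal -0.398 -0.752 0.525
outer loop
vertex 0.898 -2.41 -3.628
vertex 1.592 -2.484 -3.207
vertex 0.553 -1.751 -2.945
endloop
endfacet
facet normal -0.399 -0.753 0.524
outer loop
vertex 0.553 -1.751 -2.945
vertex 1.592 -2.484 -3.207
vertex 1.247 -1.825 -2.523
endloop
endfacet
facet normal -0.342 0.652 0.677
outer loop
vertex 0.553 -1.751 -2.945
vertex 1.247 -1.825 -2.523
vertex 1.238 -1.15 -3.178
endloop
endfacet
facet normal 0.342 -0.652 -0.676
outer loop
vertex 1.592 -2.484 -3.207
vertex 1.582 -1.81 -3.862
vertex 2.279 -2.05 -3.278
endloop
endfacet
facet normal 0.417 -0.540 0.731
outer loop
vertex 1.592 -2.484 -3.207
vertex 2.279 -2.05 -3.278
vertex 1.247 -1.825 -2.523
endloop
endfacet
facet normal 0.417 -0.539 0.731
outer loop
vertex 1.247 -1.825 -2.523
vertex 2.279 -2.05 -3.278
vertex 1.934 -1.391 -2.595
endloop
endfacet
facet normal -0.341 0.652 0.677
outer loop
vertex 1.247 -1.825 -2.523
vertex 1.934 -1.391 -2.595
vertex 1.238 -1.15 -3.178
endloop
endfacet
facet normal 0.342 -0.653 -0.676
outer loop
vertex 2.279 -2.05 -3.278
vertex 1.582 -1.81 -3.862
vertex 2.442 -1.435 -3.789
endloop
endfacet
facet normal 0.918 0.079 0.388
outer loop
vertex 2.279 -2.05 -3.278
vertex 2.442 -1.435 -3.789
vertex 1.934 -1.391 -2.595
endloop
endfacet
facet normal 0.918 0.079 0.388
outer loop
vertex 1.934 -1.391 -2.595
vertex 2.442 -1.435 -3.789
vertex 2.097 -0.776 -3.106
endloop
endfacet
facet normal -0.341 0.653 0.677
outer loop
vertex 1.934 -1.391 -2.595
vertex 2.097 -0.776 -3.106
vertex 1.238 -1.15 -3.178
endloop
endfacet

endsolid


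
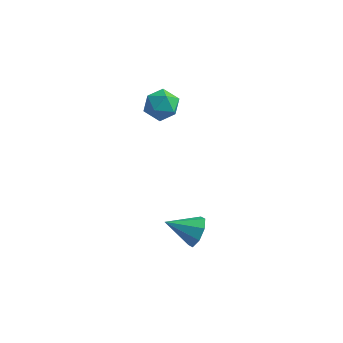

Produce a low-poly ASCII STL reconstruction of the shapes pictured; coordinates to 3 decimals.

solid 
facet normal -0.419 0.906 0.051
outer loop
vertex -3.239 0.344 2.43
vertex -3.921 0.018 2.615
vertex -3.42 0.218 3.176
endloop
endfacet
facet normal 0.273 0.935 0.224
outer loop
vertex -3.239 0.344 2.43
vertex -3.42 0.218 3.176
vertex -2.7 0.069 2.92
endloop
endfacet
facet normal 0.649 0.686 -0.329
outer loop
vertex -3.239 0.344 2.43
vertex -2.7 0.069 2.92
vertex -2.757 -0.222 2.2
endloop
endfacet
facet normal 0.189 0.503 -0.843
outer loop
vertex -3.239 0.344 2.43
vertex -2.757 -0.222 2.2
vertex -3.511 -0.254 2.012
endloop
endfacet
facet normal -0.471 0.639 -0.608
outer loop
vertex -3.239 0.344 2.43
vertex -3.511 -0.254 2.012
vertex -3.921 0.018 2.615
endloop
endfacet
facet normal 0.380 0.499 0.778
outer loop
vertex -2.7 0.069 2.92
vertex -3.42 0.218 3.176
vertex -3.049 -0.426 3.408
endloop
endfacet
facet normal -0.739 0.451 0.499
outer loop
vertex -3.42 0.218 3.176
vertex -3.921 0.018 2.615
vertex -3.803 -0.458 3.22
endloop
endfacet
facet normal -0.823 0.020 -0.568
outer loop
vertex -3.921 0.018 2.615
vertex -3.511 -0.254 2.012
vertex -3.86 -0.749 2.5
endloop
endfacet
facet normal 0.245 -0.201 -0.949
outer loop
vertex -3.511 -0.254 2.012
vertex -2.757 -0.222 2.2
vertex -3.14 -0.898 2.244
endloop
endfacet
facet normal 0.988 0.096 -0.117
outer loop
vertex -2.757 -0.222 2.2
vertex -2.7 0.069 2.92
vertex -2.639 -0.698 2.805
endloop
endfacet
facet normal -0.189 -0.503 0.843
outer loop
vertex -3.321 -1.024 2.99
vertex -3.049 -0.426 3.408
vertex -3.803 -0.458 3.22
endloop
endfacet
facet normal -0.649 -0.686 0.329
outer loop
vertex -3.321 -1.024 2.99
vertex -3.803 -0.458 3.22
vertex -3.86 -0.749 2.5
endloop
endfacet
facet normal -0.273 -0.935 -0.224
outer loop
vertex -3.321 -1.024 2.99
vertex -3.86 -0.749 2.5
vertex -3.14 -0.898 2.244
endloop
endfacet
facet normal 0.419 -0.906 -0.051
outer loop
vertex -3.321 -1.024 2.99
vertex -3.14 -0.898 2.244
vertex -2.639 -0.698 2.805
endloop
endfacet
facet normal 0.471 -0.639 0.608
outer loop
vertex -3.321 -1.024 2.99
vertex -2.639 -0.698 2.805
vertex -3.049 -0.426 3.408
endloop
endfacet
facet normal -0.245 0.201 0.949
outer loop
vertex -3.803 -0.458 3.22
vertex -3.049 -0.426 3.408
vertex -3.42 0.218 3.176
endloop
endfacet
facet normal -0.988 -0.096 0.117
outer loop
vertex -3.86 -0.749 2.5
vertex -3.803 -0.458 3.22
vertex -3.921 0.018 2.615
endloop
endfacet
facet normal -0.380 -0.499 -0.778
outer loop
vertex -3.14 -0.898 2.244
vertex -3.86 -0.749 2.5
vertex -3.511 -0.254 2.012
endloop
endfacet
facet normal 0.739 -0.451 -0.499
outer loop
vertex -2.639 -0.698 2.805
vertex -3.14 -0.898 2.244
vertex -2.757 -0.222 2.2
endloop
endfacet
facet normal 0.823 -0.020 0.568
outer loop
vertex -3.049 -0.426 3.408
vertex -2.639 -0.698 2.805
vertex -2.7 0.069 2.92
endloop
endfacet
facet normal 0.843 0.287 -0.455
outer loop
vertex -0.602 -2.894 -1.822
vertex -0.988 -2.682 -2.404
vertex -0.765 -2.361 -1.788
endloop
endfacet
facet normal 0.036 -0.053 0.998
outer loop
vertex -0.602 -2.894 -1.822
vertex -0.765 -2.361 -1.788
vertex -2.152 -3.078 -1.776
endloop
endfacet
facet normal 0.843 0.288 -0.455
outer loop
vertex -0.765 -2.361 -1.788
vertex -0.988 -2.682 -2.404
vertex -1.059 -2.016 -2.114
endloop
endfacet
facet normal -0.268 0.531 0.804
outer loop
vertex -0.765 -2.361 -1.788
vertex -1.059 -2.016 -2.114
vertex -2.152 -3.078 -1.776
endloop
endfacet
facet normal 0.843 0.287 -0.454
outer loop
vertex -1.059 -2.016 -2.114
vertex -0.988 -2.682 -2.404
vertex -1.311 -2.061 -2.611
endloop
endfacet
facet normal -0.632 0.732 0.254
outer loop
vertex -1.059 -2.016 -2.114
vertex -1.311 -2.061 -2.611
vertex -2.152 -3.078 -1.776
endloop
endfacet
facet normal 0.843 0.287 -0.455
outer loop
vertex -1.311 -2.061 -2.611
vertex -0.988 -2.682 -2.404
vertex -1.374 -2.47 -2.986
endloop
endfacet
facet normal -0.842 0.429 -0.326
outer loop
vertex -1.311 -2.061 -2.611
vertex -1.374 -2.47 -2.986
vertex -2.152 -3.078 -1.776
endloop
endfacet
facet normal 0.843 0.287 -0.455
outer loop
vertex -1.374 -2.47 -2.986
vertex -0.988 -2.682 -2.404
vertex -1.211 -3.003 -3.02
endloop
endfacet
facet normal -0.776 -0.199 -0.599
outer loop
vertex -1.374 -2.47 -2.986
vertex -1.211 -3.003 -3.02
vertex -2.152 -3.078 -1.776
endloop
endfacet
facet normal 0.844 0.285 -0.454
outer loop
vertex -1.211 -3.003 -3.02
vertex -0.988 -2.682 -2.404
vertex -0.918 -3.349 -2.693
endloop
endfacet
facet normal -0.473 -0.783 -0.405
outer loop
vertex -1.211 -3.003 -3.02
vertex -0.918 -3.349 -2.693
vertex -2.152 -3.078 -1.776
endloop
endfacet
facet normal 0.843 0.286 -0.456
outer loop
vertex -0.918 -3.349 -2.693
vertex -0.988 -2.682 -2.404
vertex -0.665 -3.303 -2.197
endloop
endfacet
facet normal -0.107 -0.983 0.146
outer loop
vertex -0.918 -3.349 -2.693
vertex -0.665 -3.303 -2.197
vertex -2.152 -3.078 -1.776
endloop
endfacet
facet normal 0.843 0.287 -0.455
outer loop
vertex -0.665 -3.303 -2.197
vertex -0.988 -2.682 -2.404
vertex -0.602 -2.894 -1.822
endloop
endfacet
facet normal 0.102 -0.681 0.725
outer loop
vertex -0.665 -3.303 -2.197
vertex -0.602 -2.894 -1.822
vertex -2.152 -3.078 -1.776
endloop
endfacet

endsolid


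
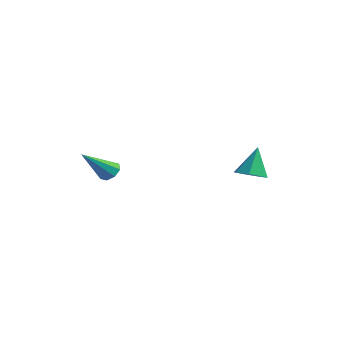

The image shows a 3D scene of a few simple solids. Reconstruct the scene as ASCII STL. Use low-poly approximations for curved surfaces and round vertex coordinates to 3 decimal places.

solid 
facet normal 0.119 -0.390 -0.913
outer loop
vertex 1.23 2.881 -3.993
vertex 0.781 3.399 -4.273
vertex 1.516 3.422 -4.187
endloop
endfacet
facet normal 0.767 -0.185 0.614
outer loop
vertex 1.23 2.881 -3.993
vertex 1.516 3.422 -4.187
vertex 0.599 4.001 -2.867
endloop
endfacet
facet normal 0.119 -0.391 -0.913
outer loop
vertex 1.516 3.422 -4.187
vertex 0.781 3.399 -4.273
vertex 1.249 3.946 -4.446
endloop
endfacet
facet normal 0.781 0.547 0.302
outer loop
vertex 1.516 3.422 -4.187
vertex 1.249 3.946 -4.446
vertex 0.599 4.001 -2.867
endloop
endfacet
facet normal 0.118 -0.390 -0.913
outer loop
vertex 1.249 3.946 -4.446
vertex 0.781 3.399 -4.273
vertex 0.63 4.058 -4.574
endloop
endfacet
facet normal 0.171 0.985 0.036
outer loop
vertex 1.249 3.946 -4.446
vertex 0.63 4.058 -4.574
vertex 0.599 4.001 -2.867
endloop
endfacet
facet normal 0.119 -0.390 -0.913
outer loop
vertex 0.63 4.058 -4.574
vertex 0.781 3.399 -4.273
vertex 0.125 3.674 -4.476
endloop
endfacet
facet normal -0.603 0.797 0.016
outer loop
vertex 0.63 4.058 -4.574
vertex 0.125 3.674 -4.476
vertex 0.599 4.001 -2.867
endloop
endfacet
facet normal 0.118 -0.391 -0.913
outer loop
vertex 0.125 3.674 -4.476
vertex 0.781 3.399 -4.273
vertex 0.114 3.083 -4.224
endloop
endfacet
facet normal -0.958 0.127 0.256
outer loop
vertex 0.125 3.674 -4.476
vertex 0.114 3.083 -4.224
vertex 0.599 4.001 -2.867
endloop
endfacet
facet normal 0.118 -0.391 -0.913
outer loop
vertex 0.114 3.083 -4.224
vertex 0.781 3.399 -4.273
vertex 0.606 2.73 -4.009
endloop
endfacet
facet normal -0.627 -0.522 0.578
outer loop
vertex 0.114 3.083 -4.224
vertex 0.606 2.73 -4.009
vertex 0.599 4.001 -2.867
endloop
endfacet
facet normal 0.118 -0.391 -0.913
outer loop
vertex 0.606 2.73 -4.009
vertex 0.781 3.399 -4.273
vertex 1.23 2.881 -3.993
endloop
endfacet
facet normal 0.141 -0.661 0.737
outer loop
vertex 0.606 2.73 -4.009
vertex 1.23 2.881 -3.993
vertex 0.599 4.001 -2.867
endloop
endfacet
facet normal 0.094 0.737 -0.670
outer loop
vertex -1.976 -1.411 -3.552
vertex -2.483 -1.533 -3.757
vertex -2.289 -1.193 -3.356
endloop
endfacet
facet normal 0.627 0.230 0.745
outer loop
vertex -1.976 -1.411 -3.552
vertex -2.289 -1.193 -3.356
vertex -2.657 -2.887 -2.523
endloop
endfacet
facet normal 0.096 0.736 -0.670
outer loop
vertex -2.289 -1.193 -3.356
vertex -2.483 -1.533 -3.757
vertex -2.716 -1.174 -3.396
endloop
endfacet
facet normal -0.063 0.451 0.890
outer loop
vertex -2.289 -1.193 -3.356
vertex -2.716 -1.174 -3.396
vertex -2.657 -2.887 -2.523
endloop
endfacet
facet normal 0.095 0.736 -0.670
outer loop
vertex -2.716 -1.174 -3.396
vertex -2.483 -1.533 -3.757
vertex -3.006 -1.365 -3.647
endloop
endfacet
facet normal -0.728 0.291 0.620
outer loop
vertex -2.716 -1.174 -3.396
vertex -3.006 -1.365 -3.647
vertex -2.657 -2.887 -2.523
endloop
endfacet
facet normal 0.095 0.735 -0.672
outer loop
vertex -3.006 -1.365 -3.647
vertex -2.483 -1.533 -3.757
vertex -2.99 -1.655 -3.962
endloop
endfacet
facet normal -0.983 -0.156 0.094
outer loop
vertex -3.006 -1.365 -3.647
vertex -2.99 -1.655 -3.962
vertex -2.657 -2.887 -2.523
endloop
endfacet
facet normal 0.094 0.736 -0.671
outer loop
vertex -2.99 -1.655 -3.962
vertex -2.483 -1.533 -3.757
vertex -2.677 -1.873 -4.157
endloop
endfacet
facet normal -0.677 -0.629 -0.382
outer loop
vertex -2.99 -1.655 -3.962
vertex -2.677 -1.873 -4.157
vertex -2.657 -2.887 -2.523
endloop
endfacet
facet normal 0.094 0.736 -0.671
outer loop
vertex -2.677 -1.873 -4.157
vertex -2.483 -1.533 -3.757
vertex -2.25 -1.892 -4.118
endloop
endfacet
facet normal 0.010 -0.850 -0.527
outer loop
vertex -2.677 -1.873 -4.157
vertex -2.25 -1.892 -4.118
vertex -2.657 -2.887 -2.523
endloop
endfacet
facet normal 0.095 0.736 -0.670
outer loop
vertex -2.25 -1.892 -4.118
vertex -2.483 -1.533 -3.757
vertex -1.96 -1.701 -3.867
endloop
endfacet
facet normal 0.677 -0.690 -0.257
outer loop
vertex -2.25 -1.892 -4.118
vertex -1.96 -1.701 -3.867
vertex -2.657 -2.887 -2.523
endloop
endfacet
facet normal 0.095 0.735 -0.672
outer loop
vertex -1.96 -1.701 -3.867
vertex -2.483 -1.533 -3.757
vertex -1.976 -1.411 -3.552
endloop
endfacet
facet normal 0.932 -0.242 0.270
outer loop
vertex -1.96 -1.701 -3.867
vertex -1.976 -1.411 -3.552
vertex -2.657 -2.887 -2.523
endloop
endfacet

endsolid


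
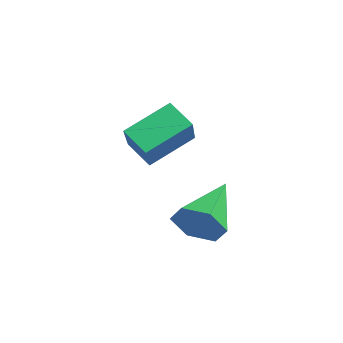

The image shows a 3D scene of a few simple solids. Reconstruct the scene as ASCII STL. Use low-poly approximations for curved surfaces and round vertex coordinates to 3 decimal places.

solid 
facet normal -0.652 -0.474 0.592
outer loop
vertex -1.111 -0.188 2.348
vertex -1.354 1.046 3.069
vertex -2.427 0.212 1.218
endloop
endfacet
facet normal 0.168 -0.851 -0.497
outer loop
vertex -1.846 0.634 0.691
vertex -1.111 -0.188 2.348
vertex -2.427 0.212 1.218
endloop
endfacet
facet normal -0.653 -0.473 0.592
outer loop
vertex -2.427 0.212 1.218
vertex -1.354 1.046 3.069
vertex -2.67 1.447 1.938
endloop
endfacet
facet normal -0.739 0.225 -0.635
outer loop
vertex -2.67 1.447 1.938
vertex -1.846 0.634 0.691
vertex -2.427 0.212 1.218
endloop
endfacet
facet normal 0.739 -0.225 0.635
outer loop
vertex -1.111 -0.188 2.348
vertex -0.773 1.468 2.542
vertex -1.354 1.046 3.069
endloop
endfacet
facet normal 0.167 -0.852 -0.497
outer loop
vertex -0.53 0.233 1.822
vertex -1.111 -0.188 2.348
vertex -1.846 0.634 0.691
endloop
endfacet
facet normal 0.739 -0.225 0.636
outer loop
vertex -0.53 0.233 1.822
vertex -0.773 1.468 2.542
vertex -1.111 -0.188 2.348
endloop
endfacet
facet normal -0.168 0.851 0.497
outer loop
vertex -1.354 1.046 3.069
vertex -0.773 1.468 2.542
vertex -2.67 1.447 1.938
endloop
endfacet
facet normal -0.739 0.226 -0.635
outer loop
vertex -2.089 1.868 1.412
vertex -1.846 0.634 0.691
vertex -2.67 1.447 1.938
endloop
endfacet
facet normal -0.168 0.852 0.497
outer loop
vertex -2.67 1.447 1.938
vertex -0.773 1.468 2.542
vertex -2.089 1.868 1.412
endloop
endfacet
facet normal 0.653 0.474 -0.591
outer loop
vertex -2.089 1.868 1.412
vertex -0.53 0.233 1.822
vertex -1.846 0.634 0.691
endloop
endfacet
facet normal 0.652 0.473 -0.592
outer loop
vertex -0.773 1.468 2.542
vertex -0.53 0.233 1.822
vertex -2.089 1.868 1.412
endloop
endfacet
facet normal 0.717 -0.588 -0.374
outer loop
vertex 0.669 1.534 0.151
vertex 0.221 1.362 -0.438
vertex 0.69 1.959 -0.478
endloop
endfacet
facet normal 0.401 0.753 0.522
outer loop
vertex 0.669 1.534 0.151
vertex 0.69 1.959 -0.478
vertex -1.041 2.398 0.218
endloop
endfacet
facet normal 0.717 -0.588 -0.373
outer loop
vertex 0.69 1.959 -0.478
vertex 0.221 1.362 -0.438
vertex 0.242 1.787 -1.068
endloop
endfacet
facet normal 0.098 0.933 -0.346
outer loop
vertex 0.69 1.959 -0.478
vertex 0.242 1.787 -1.068
vertex -1.041 2.398 0.218
endloop
endfacet
facet normal 0.717 -0.588 -0.373
outer loop
vertex 0.242 1.787 -1.068
vertex 0.221 1.362 -0.438
vertex -0.227 1.19 -1.028
endloop
endfacet
facet normal -0.555 0.386 -0.737
outer loop
vertex 0.242 1.787 -1.068
vertex -0.227 1.19 -1.028
vertex -1.041 2.398 0.218
endloop
endfacet
facet normal 0.717 -0.588 -0.373
outer loop
vertex -0.227 1.19 -1.028
vertex 0.221 1.362 -0.438
vertex -0.248 0.765 -0.398
endloop
endfacet
facet normal -0.904 -0.341 -0.260
outer loop
vertex -0.227 1.19 -1.028
vertex -0.248 0.765 -0.398
vertex -1.041 2.398 0.218
endloop
endfacet
facet normal 0.717 -0.588 -0.374
outer loop
vertex -0.248 0.765 -0.398
vertex 0.221 1.362 -0.438
vertex 0.2 0.937 0.191
endloop
endfacet
facet normal -0.600 -0.520 0.608
outer loop
vertex -0.248 0.765 -0.398
vertex 0.2 0.937 0.191
vertex -1.041 2.398 0.218
endloop
endfacet
facet normal 0.717 -0.588 -0.374
outer loop
vertex 0.2 0.937 0.191
vertex 0.221 1.362 -0.438
vertex 0.669 1.534 0.151
endloop
endfacet
facet normal 0.052 0.026 0.998
outer loop
vertex 0.2 0.937 0.191
vertex 0.669 1.534 0.151
vertex -1.041 2.398 0.218
endloop
endfacet

endsolid


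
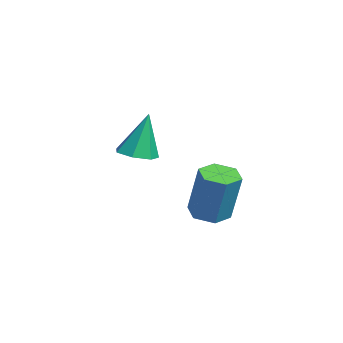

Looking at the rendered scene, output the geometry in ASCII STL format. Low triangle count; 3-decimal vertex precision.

solid 
facet normal 0.049 -0.240 -0.970
outer loop
vertex -0.497 0.262 -1.452
vertex -1.202 -0.133 -1.39
vertex -1.073 0.645 -1.576
endloop
endfacet
facet normal 0.517 0.836 0.183
outer loop
vertex -0.497 0.262 -1.452
vertex -1.073 0.645 -1.576
vertex -1.298 0.333 0.49
endloop
endfacet
facet normal 0.051 -0.240 -0.969
outer loop
vertex -1.073 0.645 -1.576
vertex -1.202 -0.133 -1.39
vertex -1.746 0.442 -1.561
endloop
endfacet
facet normal -0.285 0.952 0.113
outer loop
vertex -1.073 0.645 -1.576
vertex -1.746 0.442 -1.561
vertex -1.298 0.333 0.49
endloop
endfacet
facet normal 0.051 -0.240 -0.969
outer loop
vertex -1.746 0.442 -1.561
vertex -1.202 -0.133 -1.39
vertex -2.009 -0.194 -1.417
endloop
endfacet
facet normal -0.884 0.414 0.215
outer loop
vertex -1.746 0.442 -1.561
vertex -2.009 -0.194 -1.417
vertex -1.298 0.333 0.49
endloop
endfacet
facet normal 0.051 -0.240 -0.969
outer loop
vertex -2.009 -0.194 -1.417
vertex -1.202 -0.133 -1.39
vertex -1.664 -0.784 -1.253
endloop
endfacet
facet normal -0.832 -0.372 0.413
outer loop
vertex -2.009 -0.194 -1.417
vertex -1.664 -0.784 -1.253
vertex -1.298 0.333 0.49
endloop
endfacet
facet normal 0.049 -0.239 -0.970
outer loop
vertex -1.664 -0.784 -1.253
vertex -1.202 -0.133 -1.39
vertex -0.971 -0.884 -1.193
endloop
endfacet
facet normal -0.166 -0.814 0.557
outer loop
vertex -1.664 -0.784 -1.253
vertex -0.971 -0.884 -1.193
vertex -1.298 0.333 0.49
endloop
endfacet
facet normal 0.050 -0.239 -0.970
outer loop
vertex -0.971 -0.884 -1.193
vertex -1.202 -0.133 -1.39
vertex -0.451 -0.418 -1.281
endloop
endfacet
facet normal 0.611 -0.580 0.538
outer loop
vertex -0.971 -0.884 -1.193
vertex -0.451 -0.418 -1.281
vertex -1.298 0.333 0.49
endloop
endfacet
facet normal 0.049 -0.240 -0.969
outer loop
vertex -0.451 -0.418 -1.281
vertex -1.202 -0.133 -1.39
vertex -0.497 0.262 -1.452
endloop
endfacet
facet normal 0.915 0.155 0.372
outer loop
vertex -0.451 -0.418 -1.281
vertex -0.497 0.262 -1.452
vertex -1.298 0.333 0.49
endloop
endfacet
facet normal -0.286 -0.118 -0.951
outer loop
vertex 3.176 1.776 -3.231
vertex 2.441 1.726 -3.004
vertex 2.744 2.412 -3.18
endloop
endfacet
facet normal 0.777 0.552 -0.302
outer loop
vertex 3.176 1.776 -3.231
vertex 2.744 2.412 -3.18
vertex 3.773 2.024 -1.243
endloop
endfacet
facet normal 0.777 0.552 -0.302
outer loop
vertex 3.773 2.024 -1.243
vertex 2.744 2.412 -3.18
vertex 3.341 2.66 -1.193
endloop
endfacet
facet normal 0.286 0.119 0.951
outer loop
vertex 3.773 2.024 -1.243
vertex 3.341 2.66 -1.193
vertex 3.039 1.974 -1.016
endloop
endfacet
facet normal -0.286 -0.118 -0.951
outer loop
vertex 2.744 2.412 -3.18
vertex 2.441 1.726 -3.004
vertex 2.01 2.362 -2.953
endloop
endfacet
facet normal -0.097 0.991 -0.095
outer loop
vertex 2.744 2.412 -3.18
vertex 2.01 2.362 -2.953
vertex 3.341 2.66 -1.193
endloop
endfacet
facet normal -0.097 0.991 -0.095
outer loop
vertex 3.341 2.66 -1.193
vertex 2.01 2.362 -2.953
vertex 2.607 2.61 -0.966
endloop
endfacet
facet normal 0.286 0.119 0.951
outer loop
vertex 3.341 2.66 -1.193
vertex 2.607 2.61 -0.966
vertex 3.039 1.974 -1.016
endloop
endfacet
facet normal -0.286 -0.118 -0.951
outer loop
vertex 2.01 2.362 -2.953
vertex 2.441 1.726 -3.004
vertex 1.707 1.676 -2.777
endloop
endfacet
facet normal -0.874 0.439 0.208
outer loop
vertex 2.01 2.362 -2.953
vertex 1.707 1.676 -2.777
vertex 2.607 2.61 -0.966
endloop
endfacet
facet normal -0.874 0.440 0.208
outer loop
vertex 2.607 2.61 -0.966
vertex 1.707 1.676 -2.777
vertex 2.304 1.924 -0.789
endloop
endfacet
facet normal 0.286 0.119 0.951
outer loop
vertex 2.607 2.61 -0.966
vertex 2.304 1.924 -0.789
vertex 3.039 1.974 -1.016
endloop
endfacet
facet normal -0.286 -0.119 -0.951
outer loop
vertex 1.707 1.676 -2.777
vertex 2.441 1.726 -3.004
vertex 2.139 1.04 -2.827
endloop
endfacet
facet normal -0.777 -0.552 0.302
outer loop
vertex 1.707 1.676 -2.777
vertex 2.139 1.04 -2.827
vertex 2.304 1.924 -0.789
endloop
endfacet
facet normal -0.777 -0.552 0.302
outer loop
vertex 2.304 1.924 -0.789
vertex 2.139 1.04 -2.827
vertex 2.736 1.288 -0.84
endloop
endfacet
facet normal 0.286 0.118 0.951
outer loop
vertex 2.304 1.924 -0.789
vertex 2.736 1.288 -0.84
vertex 3.039 1.974 -1.016
endloop
endfacet
facet normal -0.286 -0.119 -0.951
outer loop
vertex 2.139 1.04 -2.827
vertex 2.441 1.726 -3.004
vertex 2.873 1.09 -3.054
endloop
endfacet
facet normal 0.097 -0.991 0.095
outer loop
vertex 2.139 1.04 -2.827
vertex 2.873 1.09 -3.054
vertex 2.736 1.288 -0.84
endloop
endfacet
facet normal 0.097 -0.991 0.095
outer loop
vertex 2.736 1.288 -0.84
vertex 2.873 1.09 -3.054
vertex 3.47 1.338 -1.067
endloop
endfacet
facet normal 0.286 0.118 0.951
outer loop
vertex 2.736 1.288 -0.84
vertex 3.47 1.338 -1.067
vertex 3.039 1.974 -1.016
endloop
endfacet
facet normal -0.286 -0.119 -0.951
outer loop
vertex 2.873 1.09 -3.054
vertex 2.441 1.726 -3.004
vertex 3.176 1.776 -3.231
endloop
endfacet
facet normal 0.874 -0.440 -0.208
outer loop
vertex 2.873 1.09 -3.054
vertex 3.176 1.776 -3.231
vertex 3.47 1.338 -1.067
endloop
endfacet
facet normal 0.874 -0.439 -0.208
outer loop
vertex 3.47 1.338 -1.067
vertex 3.176 1.776 -3.231
vertex 3.773 2.024 -1.243
endloop
endfacet
facet normal 0.286 0.118 0.951
outer loop
vertex 3.47 1.338 -1.067
vertex 3.773 2.024 -1.243
vertex 3.039 1.974 -1.016
endloop
endfacet

endsolid
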